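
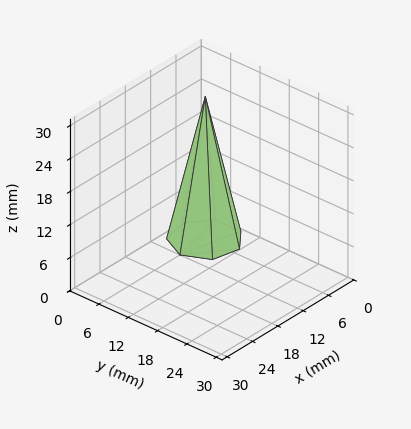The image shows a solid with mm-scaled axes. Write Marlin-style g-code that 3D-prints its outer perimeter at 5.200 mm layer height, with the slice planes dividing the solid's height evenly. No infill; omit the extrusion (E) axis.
Reading the render: the shape is a regular 7-sided pyramid, base circumscribed radius ≈ 6 mm, apex at z ≈ 26 mm (dimensions read to the nearest mm from the axis ticks). For the g-code, the solid's height is divided into equal slices at the stated Δz and each level perimeter traced with G1 moves after a G0 lift.

; perimeter-only toolpath
G21 ; units = mm
G90 ; absolute positioning
G28 ; home
; layer 1
G0 Z5.200
G0 X10.800 Y6.000
G1 X8.993 Y9.753
G1 X4.932 Y10.680
G1 X1.675 Y8.082
G1 X1.675 Y3.918
G1 X4.932 Y1.320
G1 X8.993 Y2.247
G1 X10.800 Y6.000
; layer 2
G0 Z10.400
G0 X9.600 Y6.000
G1 X8.245 Y8.815
G1 X5.199 Y9.510
G1 X2.756 Y7.562
G1 X2.756 Y4.438
G1 X5.199 Y2.490
G1 X8.245 Y3.185
G1 X9.600 Y6.000
; layer 3
G0 Z15.600
G0 X8.400 Y6.000
G1 X7.496 Y7.876
G1 X5.466 Y8.340
G1 X3.838 Y7.041
G1 X3.838 Y4.959
G1 X5.466 Y3.660
G1 X7.496 Y4.124
G1 X8.400 Y6.000
; layer 4
G0 Z20.800
G0 X7.200 Y6.000
G1 X6.748 Y6.938
G1 X5.733 Y7.170
G1 X4.919 Y6.521
G1 X4.919 Y5.479
G1 X5.733 Y4.830
G1 X6.748 Y5.062
G1 X7.200 Y6.000
M2 ; end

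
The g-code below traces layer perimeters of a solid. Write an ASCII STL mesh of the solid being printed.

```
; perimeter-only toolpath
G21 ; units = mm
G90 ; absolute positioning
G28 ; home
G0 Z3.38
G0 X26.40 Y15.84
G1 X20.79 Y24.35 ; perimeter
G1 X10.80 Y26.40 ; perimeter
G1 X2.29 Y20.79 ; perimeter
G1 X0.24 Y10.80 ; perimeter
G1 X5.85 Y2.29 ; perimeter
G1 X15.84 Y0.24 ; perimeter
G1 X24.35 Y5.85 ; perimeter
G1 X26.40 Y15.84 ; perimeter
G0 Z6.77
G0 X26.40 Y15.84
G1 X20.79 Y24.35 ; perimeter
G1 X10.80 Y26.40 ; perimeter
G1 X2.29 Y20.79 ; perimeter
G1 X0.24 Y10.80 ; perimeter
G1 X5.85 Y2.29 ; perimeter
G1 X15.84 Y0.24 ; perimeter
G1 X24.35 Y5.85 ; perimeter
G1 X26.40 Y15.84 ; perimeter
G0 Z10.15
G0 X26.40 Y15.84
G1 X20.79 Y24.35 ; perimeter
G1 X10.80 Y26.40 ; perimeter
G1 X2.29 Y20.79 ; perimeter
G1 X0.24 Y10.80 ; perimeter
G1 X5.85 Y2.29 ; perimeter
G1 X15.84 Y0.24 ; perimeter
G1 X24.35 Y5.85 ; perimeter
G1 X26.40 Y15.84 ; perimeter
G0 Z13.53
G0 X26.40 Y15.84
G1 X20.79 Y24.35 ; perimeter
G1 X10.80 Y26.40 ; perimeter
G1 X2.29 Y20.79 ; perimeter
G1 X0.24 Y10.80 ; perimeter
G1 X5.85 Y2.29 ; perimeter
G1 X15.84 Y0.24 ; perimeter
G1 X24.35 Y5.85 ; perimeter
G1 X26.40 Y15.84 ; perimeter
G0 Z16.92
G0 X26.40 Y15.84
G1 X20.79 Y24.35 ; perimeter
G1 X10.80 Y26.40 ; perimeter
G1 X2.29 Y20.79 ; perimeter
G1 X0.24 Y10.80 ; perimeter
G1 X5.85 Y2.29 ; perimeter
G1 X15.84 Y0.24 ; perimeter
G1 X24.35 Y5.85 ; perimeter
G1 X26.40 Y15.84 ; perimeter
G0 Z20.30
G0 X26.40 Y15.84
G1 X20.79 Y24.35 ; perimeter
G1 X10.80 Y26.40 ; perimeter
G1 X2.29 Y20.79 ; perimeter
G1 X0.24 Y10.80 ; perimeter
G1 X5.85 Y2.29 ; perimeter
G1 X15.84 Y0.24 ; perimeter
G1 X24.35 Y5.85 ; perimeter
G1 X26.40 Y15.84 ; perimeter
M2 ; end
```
solid part
  facet normal 0.0000 0.0000 -1.0000
    outer loop
      vertex 10.80 26.40 0.00
      vertex 20.79 24.35 0.00
      vertex 26.40 15.84 0.00
    endloop
  endfacet
  facet normal 0.0000 0.0000 -1.0000
    outer loop
      vertex 2.29 20.79 0.00
      vertex 10.80 26.40 0.00
      vertex 26.40 15.84 0.00
    endloop
  endfacet
  facet normal 0.0000 0.0000 -1.0000
    outer loop
      vertex 0.24 10.80 0.00
      vertex 2.29 20.79 0.00
      vertex 26.40 15.84 0.00
    endloop
  endfacet
  facet normal 0.0000 0.0000 -1.0000
    outer loop
      vertex 5.85 2.29 0.00
      vertex 0.24 10.80 0.00
      vertex 26.40 15.84 0.00
    endloop
  endfacet
  facet normal 0.0000 0.0000 -1.0000
    outer loop
      vertex 15.84 0.24 0.00
      vertex 5.85 2.29 0.00
      vertex 26.40 15.84 0.00
    endloop
  endfacet
  facet normal 0.0000 0.0000 -1.0000
    outer loop
      vertex 24.35 5.85 0.00
      vertex 15.84 0.24 0.00
      vertex 26.40 15.84 0.00
    endloop
  endfacet
  facet normal 0.0000 0.0000 1.0000
    outer loop
      vertex 26.40 15.84 20.30
      vertex 20.79 24.35 20.30
      vertex 10.80 26.40 20.30
    endloop
  endfacet
  facet normal 0.0000 0.0000 1.0000
    outer loop
      vertex 26.40 15.84 20.30
      vertex 10.80 26.40 20.30
      vertex 2.29 20.79 20.30
    endloop
  endfacet
  facet normal 0.0000 0.0000 1.0000
    outer loop
      vertex 26.40 15.84 20.30
      vertex 2.29 20.79 20.30
      vertex 0.24 10.80 20.30
    endloop
  endfacet
  facet normal 0.0000 0.0000 1.0000
    outer loop
      vertex 26.40 15.84 20.30
      vertex 0.24 10.80 20.30
      vertex 5.85 2.29 20.30
    endloop
  endfacet
  facet normal 0.0000 0.0000 1.0000
    outer loop
      vertex 26.40 15.84 20.30
      vertex 5.85 2.29 20.30
      vertex 15.84 0.24 20.30
    endloop
  endfacet
  facet normal 0.0000 0.0000 1.0000
    outer loop
      vertex 26.40 15.84 20.30
      vertex 15.84 0.24 20.30
      vertex 24.35 5.85 20.30
    endloop
  endfacet
  facet normal 0.8349 0.5504 0.0000
    outer loop
      vertex 26.40 15.84 0.00
      vertex 20.79 24.35 0.00
      vertex 20.79 24.35 20.30
    endloop
  endfacet
  facet normal 0.8349 0.5504 0.0000
    outer loop
      vertex 26.40 15.84 0.00
      vertex 20.79 24.35 20.30
      vertex 26.40 15.84 20.30
    endloop
  endfacet
  facet normal 0.2010 0.9796 0.0000
    outer loop
      vertex 20.79 24.35 0.00
      vertex 10.80 26.40 0.00
      vertex 10.80 26.40 20.30
    endloop
  endfacet
  facet normal 0.2010 0.9796 0.0000
    outer loop
      vertex 20.79 24.35 0.00
      vertex 10.80 26.40 20.30
      vertex 20.79 24.35 20.30
    endloop
  endfacet
  facet normal -0.5504 0.8349 0.0000
    outer loop
      vertex 10.80 26.40 0.00
      vertex 2.29 20.79 0.00
      vertex 2.29 20.79 20.30
    endloop
  endfacet
  facet normal -0.5504 0.8349 0.0000
    outer loop
      vertex 10.80 26.40 0.00
      vertex 2.29 20.79 20.30
      vertex 10.80 26.40 20.30
    endloop
  endfacet
  facet normal -0.9796 0.2010 0.0000
    outer loop
      vertex 2.29 20.79 0.00
      vertex 0.24 10.80 0.00
      vertex 0.24 10.80 20.30
    endloop
  endfacet
  facet normal -0.9796 0.2010 0.0000
    outer loop
      vertex 2.29 20.79 0.00
      vertex 0.24 10.80 20.30
      vertex 2.29 20.79 20.30
    endloop
  endfacet
  facet normal -0.8349 -0.5504 0.0000
    outer loop
      vertex 0.24 10.80 0.00
      vertex 5.85 2.29 0.00
      vertex 5.85 2.29 20.30
    endloop
  endfacet
  facet normal -0.8349 -0.5504 0.0000
    outer loop
      vertex 0.24 10.80 0.00
      vertex 5.85 2.29 20.30
      vertex 0.24 10.80 20.30
    endloop
  endfacet
  facet normal -0.2010 -0.9796 0.0000
    outer loop
      vertex 5.85 2.29 0.00
      vertex 15.84 0.24 0.00
      vertex 15.84 0.24 20.30
    endloop
  endfacet
  facet normal -0.2010 -0.9796 0.0000
    outer loop
      vertex 5.85 2.29 0.00
      vertex 15.84 0.24 20.30
      vertex 5.85 2.29 20.30
    endloop
  endfacet
  facet normal 0.5504 -0.8349 0.0000
    outer loop
      vertex 15.84 0.24 0.00
      vertex 24.35 5.85 0.00
      vertex 24.35 5.85 20.30
    endloop
  endfacet
  facet normal 0.5504 -0.8349 0.0000
    outer loop
      vertex 15.84 0.24 0.00
      vertex 24.35 5.85 20.30
      vertex 15.84 0.24 20.30
    endloop
  endfacet
  facet normal 0.9796 -0.2010 0.0000
    outer loop
      vertex 24.35 5.85 0.00
      vertex 26.40 15.84 0.00
      vertex 26.40 15.84 20.30
    endloop
  endfacet
  facet normal 0.9796 -0.2010 0.0000
    outer loop
      vertex 24.35 5.85 0.00
      vertex 26.40 15.84 20.30
      vertex 24.35 5.85 20.30
    endloop
  endfacet
endsolid part

The G0 Z moves step by Δz≈3.38 mm. Every layer's G1 loop is the same polygon, so the solid is a straight extrusion of it from z=0 to z≈20.3. Closing with flat bottom and top caps and triangulating gives 28 facets — a regular 8-sided prism (a cylinder approximated with 8 flat sides), circumscribed radius ≈ 13.3 mm, height ≈ 20.3 mm.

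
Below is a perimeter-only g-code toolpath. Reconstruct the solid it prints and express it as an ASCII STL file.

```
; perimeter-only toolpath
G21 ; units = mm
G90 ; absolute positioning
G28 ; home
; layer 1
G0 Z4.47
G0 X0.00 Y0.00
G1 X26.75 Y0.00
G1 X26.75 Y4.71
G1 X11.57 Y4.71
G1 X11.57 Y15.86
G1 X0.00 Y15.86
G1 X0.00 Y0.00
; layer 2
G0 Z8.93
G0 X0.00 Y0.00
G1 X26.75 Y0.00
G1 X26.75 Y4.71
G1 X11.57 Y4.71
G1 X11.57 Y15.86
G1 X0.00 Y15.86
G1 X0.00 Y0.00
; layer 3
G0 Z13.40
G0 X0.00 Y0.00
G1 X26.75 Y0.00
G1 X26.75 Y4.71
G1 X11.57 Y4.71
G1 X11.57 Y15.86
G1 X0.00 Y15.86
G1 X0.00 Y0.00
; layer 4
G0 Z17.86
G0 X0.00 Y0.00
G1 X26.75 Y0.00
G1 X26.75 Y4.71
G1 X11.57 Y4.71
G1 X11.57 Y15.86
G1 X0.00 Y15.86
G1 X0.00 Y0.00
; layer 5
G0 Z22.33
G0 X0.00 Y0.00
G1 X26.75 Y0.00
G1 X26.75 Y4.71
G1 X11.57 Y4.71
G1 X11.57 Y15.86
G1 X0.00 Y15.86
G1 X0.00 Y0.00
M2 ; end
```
solid part
  facet normal 0.0000 0.0000 -1.0000
    outer loop
      vertex 26.75 4.71 0.00
      vertex 26.75 0.00 0.00
      vertex 0.00 0.00 0.00
    endloop
  endfacet
  facet normal 0.0000 0.0000 -1.0000
    outer loop
      vertex 11.57 4.71 0.00
      vertex 26.75 4.71 0.00
      vertex 0.00 0.00 0.00
    endloop
  endfacet
  facet normal 0.0000 0.0000 -1.0000
    outer loop
      vertex 11.57 15.86 0.00
      vertex 11.57 4.71 0.00
      vertex 0.00 0.00 0.00
    endloop
  endfacet
  facet normal 0.0000 0.0000 -1.0000
    outer loop
      vertex 0.00 15.86 0.00
      vertex 11.57 15.86 0.00
      vertex 0.00 0.00 0.00
    endloop
  endfacet
  facet normal 0.0000 0.0000 1.0000
    outer loop
      vertex 0.00 0.00 22.33
      vertex 26.75 0.00 22.33
      vertex 26.75 4.71 22.33
    endloop
  endfacet
  facet normal 0.0000 0.0000 1.0000
    outer loop
      vertex 0.00 0.00 22.33
      vertex 26.75 4.71 22.33
      vertex 11.57 4.71 22.33
    endloop
  endfacet
  facet normal 0.0000 0.0000 1.0000
    outer loop
      vertex 0.00 0.00 22.33
      vertex 11.57 4.71 22.33
      vertex 11.57 15.86 22.33
    endloop
  endfacet
  facet normal 0.0000 0.0000 1.0000
    outer loop
      vertex 0.00 0.00 22.33
      vertex 11.57 15.86 22.33
      vertex 0.00 15.86 22.33
    endloop
  endfacet
  facet normal 0.0000 -1.0000 0.0000
    outer loop
      vertex 0.00 0.00 0.00
      vertex 26.75 0.00 0.00
      vertex 26.75 0.00 22.33
    endloop
  endfacet
  facet normal 0.0000 -1.0000 0.0000
    outer loop
      vertex 0.00 0.00 0.00
      vertex 26.75 0.00 22.33
      vertex 0.00 0.00 22.33
    endloop
  endfacet
  facet normal 1.0000 0.0000 0.0000
    outer loop
      vertex 26.75 0.00 0.00
      vertex 26.75 4.71 0.00
      vertex 26.75 4.71 22.33
    endloop
  endfacet
  facet normal 1.0000 0.0000 0.0000
    outer loop
      vertex 26.75 0.00 0.00
      vertex 26.75 4.71 22.33
      vertex 26.75 0.00 22.33
    endloop
  endfacet
  facet normal 0.0000 1.0000 0.0000
    outer loop
      vertex 26.75 4.71 0.00
      vertex 11.57 4.71 0.00
      vertex 11.57 4.71 22.33
    endloop
  endfacet
  facet normal 0.0000 1.0000 0.0000
    outer loop
      vertex 26.75 4.71 0.00
      vertex 11.57 4.71 22.33
      vertex 26.75 4.71 22.33
    endloop
  endfacet
  facet normal 1.0000 0.0000 0.0000
    outer loop
      vertex 11.57 4.71 0.00
      vertex 11.57 15.86 0.00
      vertex 11.57 15.86 22.33
    endloop
  endfacet
  facet normal 1.0000 0.0000 0.0000
    outer loop
      vertex 11.57 4.71 0.00
      vertex 11.57 15.86 22.33
      vertex 11.57 4.71 22.33
    endloop
  endfacet
  facet normal 0.0000 1.0000 0.0000
    outer loop
      vertex 11.57 15.86 0.00
      vertex 0.00 15.86 0.00
      vertex 0.00 15.86 22.33
    endloop
  endfacet
  facet normal 0.0000 1.0000 0.0000
    outer loop
      vertex 11.57 15.86 0.00
      vertex 0.00 15.86 22.33
      vertex 11.57 15.86 22.33
    endloop
  endfacet
  facet normal -1.0000 0.0000 0.0000
    outer loop
      vertex 0.00 15.86 0.00
      vertex 0.00 0.00 0.00
      vertex 0.00 0.00 22.33
    endloop
  endfacet
  facet normal -1.0000 0.0000 0.0000
    outer loop
      vertex 0.00 15.86 0.00
      vertex 0.00 0.00 22.33
      vertex 0.00 15.86 22.33
    endloop
  endfacet
endsolid part

The G0 Z moves step by Δz≈4.47 mm. Every layer's G1 loop is the same polygon, so the solid is a straight extrusion of it from z=0 to z≈22.3. Closing with flat bottom and top caps and triangulating gives 20 facets — an L-shaped prism: outer 26.8 × 15.9 mm, arm thicknesses ≈ 4.71 mm (horizontal) and 11.6 mm (vertical), extruded 22.3 mm in z.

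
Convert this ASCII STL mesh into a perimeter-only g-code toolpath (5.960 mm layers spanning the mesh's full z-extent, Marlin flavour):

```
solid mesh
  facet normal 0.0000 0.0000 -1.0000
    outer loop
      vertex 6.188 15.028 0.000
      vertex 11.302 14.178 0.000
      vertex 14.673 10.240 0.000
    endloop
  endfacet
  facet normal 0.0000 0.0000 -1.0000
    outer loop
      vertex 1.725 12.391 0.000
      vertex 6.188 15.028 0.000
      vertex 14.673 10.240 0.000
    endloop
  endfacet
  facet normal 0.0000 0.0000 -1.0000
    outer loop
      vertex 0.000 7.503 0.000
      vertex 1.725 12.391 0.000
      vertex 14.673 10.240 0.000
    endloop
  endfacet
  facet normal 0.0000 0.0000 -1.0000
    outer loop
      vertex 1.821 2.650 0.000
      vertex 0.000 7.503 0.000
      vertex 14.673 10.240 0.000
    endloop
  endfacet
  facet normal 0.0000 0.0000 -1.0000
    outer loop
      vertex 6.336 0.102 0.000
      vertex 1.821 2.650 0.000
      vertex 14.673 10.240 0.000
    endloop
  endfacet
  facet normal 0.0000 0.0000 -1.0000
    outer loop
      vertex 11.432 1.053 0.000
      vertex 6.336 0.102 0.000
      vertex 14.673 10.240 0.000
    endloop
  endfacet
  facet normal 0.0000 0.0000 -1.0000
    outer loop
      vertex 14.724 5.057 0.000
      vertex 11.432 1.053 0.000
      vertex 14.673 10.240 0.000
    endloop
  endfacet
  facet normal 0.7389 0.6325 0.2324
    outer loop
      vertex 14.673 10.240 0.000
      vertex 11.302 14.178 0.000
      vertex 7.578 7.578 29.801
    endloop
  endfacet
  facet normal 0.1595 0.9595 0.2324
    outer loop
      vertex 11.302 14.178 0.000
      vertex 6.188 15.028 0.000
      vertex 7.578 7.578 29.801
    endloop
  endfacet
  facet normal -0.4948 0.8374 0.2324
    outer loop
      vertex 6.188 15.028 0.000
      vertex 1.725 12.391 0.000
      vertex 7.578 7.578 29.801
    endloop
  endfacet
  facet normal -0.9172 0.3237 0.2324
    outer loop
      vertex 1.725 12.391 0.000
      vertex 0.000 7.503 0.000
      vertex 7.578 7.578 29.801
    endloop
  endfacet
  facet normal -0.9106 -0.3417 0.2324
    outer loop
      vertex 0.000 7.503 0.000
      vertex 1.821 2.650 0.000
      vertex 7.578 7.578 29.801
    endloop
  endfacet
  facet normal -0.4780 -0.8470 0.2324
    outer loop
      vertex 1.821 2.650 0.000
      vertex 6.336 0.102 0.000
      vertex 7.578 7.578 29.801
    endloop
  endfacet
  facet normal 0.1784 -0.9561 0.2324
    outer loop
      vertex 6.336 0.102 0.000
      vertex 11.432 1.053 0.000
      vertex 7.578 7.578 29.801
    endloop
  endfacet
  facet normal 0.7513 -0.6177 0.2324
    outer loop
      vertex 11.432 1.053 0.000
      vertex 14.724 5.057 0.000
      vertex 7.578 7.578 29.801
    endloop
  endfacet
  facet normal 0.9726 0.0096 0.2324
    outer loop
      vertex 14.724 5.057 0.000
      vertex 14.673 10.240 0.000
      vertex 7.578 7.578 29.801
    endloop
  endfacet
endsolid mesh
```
; perimeter-only toolpath
G21 ; units = mm
G90 ; absolute positioning
G28 ; home
; layer 1
G0 Z5.960
G0 X13.254 Y9.708
G1 X10.557 Y12.858
G1 X6.466 Y13.538
G1 X2.896 Y11.428
G1 X1.516 Y7.518
G1 X2.972 Y3.636
G1 X6.584 Y1.597
G1 X10.661 Y2.358
G1 X13.295 Y5.561
G1 X13.254 Y9.708
; layer 2
G0 Z11.920
G0 X11.835 Y9.175
G1 X9.812 Y11.538
G1 X6.744 Y12.048
G1 X4.066 Y10.466
G1 X3.031 Y7.533
G1 X4.124 Y4.621
G1 X6.833 Y3.092
G1 X9.890 Y3.663
G1 X11.866 Y6.065
G1 X11.835 Y9.175
; layer 3
G0 Z17.881
G0 X10.416 Y8.643
G1 X9.068 Y10.218
G1 X7.022 Y10.558
G1 X5.237 Y9.503
G1 X4.547 Y7.548
G1 X5.275 Y5.607
G1 X7.081 Y4.588
G1 X9.120 Y4.968
G1 X10.436 Y6.570
G1 X10.416 Y8.643
; layer 4
G0 Z23.841
G0 X8.997 Y8.110
G1 X8.323 Y8.898
G1 X7.300 Y9.068
G1 X6.407 Y8.541
G1 X6.062 Y7.563
G1 X6.427 Y6.592
G1 X7.330 Y6.083
G1 X8.349 Y6.273
G1 X9.007 Y7.074
G1 X8.997 Y8.110
M2 ; end

The solid is a regular 9-sided pyramid, base circumscribed radius ≈ 7.58 mm, apex at z ≈ 29.8 mm. Slicing at Δz = 5.960 mm — 5 equal slices spanning the solid's height, so layer i sits at z = i·h/5 — gives 4 non-empty perimeters. Each is a 9-segment closed polygon; G0 lifts to the layer z and rapids to the start vertex, then G1 traces the edges. The cross-section shrinks linearly with z (the slice at the apex is degenerate and omitted).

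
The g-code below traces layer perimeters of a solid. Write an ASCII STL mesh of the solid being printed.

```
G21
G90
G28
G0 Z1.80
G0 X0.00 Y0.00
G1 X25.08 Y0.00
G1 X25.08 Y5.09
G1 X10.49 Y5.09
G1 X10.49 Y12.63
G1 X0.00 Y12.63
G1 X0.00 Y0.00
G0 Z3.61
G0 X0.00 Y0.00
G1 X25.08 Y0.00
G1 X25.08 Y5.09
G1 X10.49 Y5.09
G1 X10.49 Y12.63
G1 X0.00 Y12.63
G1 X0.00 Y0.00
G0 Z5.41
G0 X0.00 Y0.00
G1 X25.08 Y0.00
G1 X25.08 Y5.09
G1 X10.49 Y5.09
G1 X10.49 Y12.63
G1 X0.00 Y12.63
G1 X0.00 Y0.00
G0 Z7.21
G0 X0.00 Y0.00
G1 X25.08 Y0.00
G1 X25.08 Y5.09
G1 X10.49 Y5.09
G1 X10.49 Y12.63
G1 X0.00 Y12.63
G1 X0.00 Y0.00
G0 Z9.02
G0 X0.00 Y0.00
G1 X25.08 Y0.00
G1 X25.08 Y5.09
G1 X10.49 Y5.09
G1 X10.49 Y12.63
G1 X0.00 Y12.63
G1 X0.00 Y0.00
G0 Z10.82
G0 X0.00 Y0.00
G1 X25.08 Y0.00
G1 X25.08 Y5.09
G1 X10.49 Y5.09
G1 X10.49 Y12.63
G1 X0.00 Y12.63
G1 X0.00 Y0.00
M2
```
solid part
  facet normal 0.0000 0.0000 -1.0000
    outer loop
      vertex 25.08 5.09 0.00
      vertex 25.08 0.00 0.00
      vertex 0.00 0.00 0.00
    endloop
  endfacet
  facet normal 0.0000 0.0000 -1.0000
    outer loop
      vertex 10.49 5.09 0.00
      vertex 25.08 5.09 0.00
      vertex 0.00 0.00 0.00
    endloop
  endfacet
  facet normal 0.0000 0.0000 -1.0000
    outer loop
      vertex 10.49 12.63 0.00
      vertex 10.49 5.09 0.00
      vertex 0.00 0.00 0.00
    endloop
  endfacet
  facet normal 0.0000 0.0000 -1.0000
    outer loop
      vertex 0.00 12.63 0.00
      vertex 10.49 12.63 0.00
      vertex 0.00 0.00 0.00
    endloop
  endfacet
  facet normal 0.0000 0.0000 1.0000
    outer loop
      vertex 0.00 0.00 10.82
      vertex 25.08 0.00 10.82
      vertex 25.08 5.09 10.82
    endloop
  endfacet
  facet normal 0.0000 0.0000 1.0000
    outer loop
      vertex 0.00 0.00 10.82
      vertex 25.08 5.09 10.82
      vertex 10.49 5.09 10.82
    endloop
  endfacet
  facet normal 0.0000 0.0000 1.0000
    outer loop
      vertex 0.00 0.00 10.82
      vertex 10.49 5.09 10.82
      vertex 10.49 12.63 10.82
    endloop
  endfacet
  facet normal 0.0000 0.0000 1.0000
    outer loop
      vertex 0.00 0.00 10.82
      vertex 10.49 12.63 10.82
      vertex 0.00 12.63 10.82
    endloop
  endfacet
  facet normal 0.0000 -1.0000 0.0000
    outer loop
      vertex 0.00 0.00 0.00
      vertex 25.08 0.00 0.00
      vertex 25.08 0.00 10.82
    endloop
  endfacet
  facet normal 0.0000 -1.0000 0.0000
    outer loop
      vertex 0.00 0.00 0.00
      vertex 25.08 0.00 10.82
      vertex 0.00 0.00 10.82
    endloop
  endfacet
  facet normal 1.0000 0.0000 0.0000
    outer loop
      vertex 25.08 0.00 0.00
      vertex 25.08 5.09 0.00
      vertex 25.08 5.09 10.82
    endloop
  endfacet
  facet normal 1.0000 0.0000 0.0000
    outer loop
      vertex 25.08 0.00 0.00
      vertex 25.08 5.09 10.82
      vertex 25.08 0.00 10.82
    endloop
  endfacet
  facet normal 0.0000 1.0000 0.0000
    outer loop
      vertex 25.08 5.09 0.00
      vertex 10.49 5.09 0.00
      vertex 10.49 5.09 10.82
    endloop
  endfacet
  facet normal 0.0000 1.0000 0.0000
    outer loop
      vertex 25.08 5.09 0.00
      vertex 10.49 5.09 10.82
      vertex 25.08 5.09 10.82
    endloop
  endfacet
  facet normal 1.0000 0.0000 0.0000
    outer loop
      vertex 10.49 5.09 0.00
      vertex 10.49 12.63 0.00
      vertex 10.49 12.63 10.82
    endloop
  endfacet
  facet normal 1.0000 0.0000 0.0000
    outer loop
      vertex 10.49 5.09 0.00
      vertex 10.49 12.63 10.82
      vertex 10.49 5.09 10.82
    endloop
  endfacet
  facet normal 0.0000 1.0000 0.0000
    outer loop
      vertex 10.49 12.63 0.00
      vertex 0.00 12.63 0.00
      vertex 0.00 12.63 10.82
    endloop
  endfacet
  facet normal 0.0000 1.0000 0.0000
    outer loop
      vertex 10.49 12.63 0.00
      vertex 0.00 12.63 10.82
      vertex 10.49 12.63 10.82
    endloop
  endfacet
  facet normal -1.0000 0.0000 0.0000
    outer loop
      vertex 0.00 12.63 0.00
      vertex 0.00 0.00 0.00
      vertex 0.00 0.00 10.82
    endloop
  endfacet
  facet normal -1.0000 0.0000 0.0000
    outer loop
      vertex 0.00 12.63 0.00
      vertex 0.00 0.00 10.82
      vertex 0.00 12.63 10.82
    endloop
  endfacet
endsolid part

The G0 Z moves step by Δz≈1.80 mm. Every layer's G1 loop is the same polygon, so the solid is a straight extrusion of it from z=0 to z≈10.8. Closing with flat bottom and top caps and triangulating gives 20 facets — an L-shaped prism: outer 25.1 × 12.6 mm, arm thicknesses ≈ 5.09 mm (horizontal) and 10.5 mm (vertical), extruded 10.8 mm in z.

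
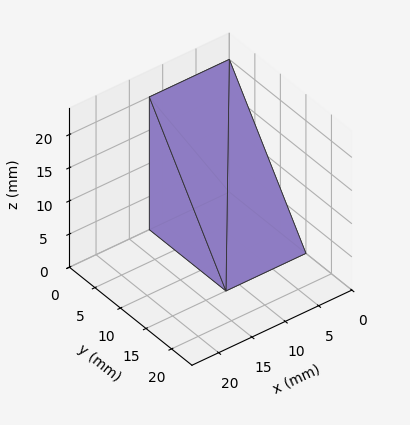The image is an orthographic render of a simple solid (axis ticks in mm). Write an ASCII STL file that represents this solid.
Reading the render: the shape is a wedge (ramp): 12 × 15 mm base, rising to 20 mm along the y=0 edge and sloping linearly to z=0 at y=15 (dimensions read to the nearest mm from the axis ticks). For the STL, each face is triangulated and given an outward normal.

solid part
  facet normal 0.0000 0.0000 -1.0000
    outer loop
      vertex 12.00 15.00 0.00
      vertex 12.00 0.00 0.00
      vertex 0.00 0.00 0.00
    endloop
  endfacet
  facet normal 0.0000 0.0000 -1.0000
    outer loop
      vertex 0.00 15.00 0.00
      vertex 12.00 15.00 0.00
      vertex 0.00 0.00 0.00
    endloop
  endfacet
  facet normal 0.0000 -1.0000 0.0000
    outer loop
      vertex 0.00 0.00 0.00
      vertex 12.00 0.00 0.00
      vertex 12.00 0.00 20.00
    endloop
  endfacet
  facet normal 0.0000 -1.0000 0.0000
    outer loop
      vertex 0.00 0.00 0.00
      vertex 12.00 0.00 20.00
      vertex 0.00 0.00 20.00
    endloop
  endfacet
  facet normal 0.0000 0.8000 0.6000
    outer loop
      vertex 0.00 0.00 20.00
      vertex 12.00 0.00 20.00
      vertex 12.00 15.00 0.00
    endloop
  endfacet
  facet normal 0.0000 0.8000 0.6000
    outer loop
      vertex 0.00 0.00 20.00
      vertex 12.00 15.00 0.00
      vertex 0.00 15.00 0.00
    endloop
  endfacet
  facet normal -1.0000 0.0000 0.0000
    outer loop
      vertex 0.00 0.00 20.00
      vertex 0.00 15.00 0.00
      vertex 0.00 0.00 0.00
    endloop
  endfacet
  facet normal 1.0000 0.0000 0.0000
    outer loop
      vertex 12.00 0.00 0.00
      vertex 12.00 15.00 0.00
      vertex 12.00 0.00 20.00
    endloop
  endfacet
endsolid part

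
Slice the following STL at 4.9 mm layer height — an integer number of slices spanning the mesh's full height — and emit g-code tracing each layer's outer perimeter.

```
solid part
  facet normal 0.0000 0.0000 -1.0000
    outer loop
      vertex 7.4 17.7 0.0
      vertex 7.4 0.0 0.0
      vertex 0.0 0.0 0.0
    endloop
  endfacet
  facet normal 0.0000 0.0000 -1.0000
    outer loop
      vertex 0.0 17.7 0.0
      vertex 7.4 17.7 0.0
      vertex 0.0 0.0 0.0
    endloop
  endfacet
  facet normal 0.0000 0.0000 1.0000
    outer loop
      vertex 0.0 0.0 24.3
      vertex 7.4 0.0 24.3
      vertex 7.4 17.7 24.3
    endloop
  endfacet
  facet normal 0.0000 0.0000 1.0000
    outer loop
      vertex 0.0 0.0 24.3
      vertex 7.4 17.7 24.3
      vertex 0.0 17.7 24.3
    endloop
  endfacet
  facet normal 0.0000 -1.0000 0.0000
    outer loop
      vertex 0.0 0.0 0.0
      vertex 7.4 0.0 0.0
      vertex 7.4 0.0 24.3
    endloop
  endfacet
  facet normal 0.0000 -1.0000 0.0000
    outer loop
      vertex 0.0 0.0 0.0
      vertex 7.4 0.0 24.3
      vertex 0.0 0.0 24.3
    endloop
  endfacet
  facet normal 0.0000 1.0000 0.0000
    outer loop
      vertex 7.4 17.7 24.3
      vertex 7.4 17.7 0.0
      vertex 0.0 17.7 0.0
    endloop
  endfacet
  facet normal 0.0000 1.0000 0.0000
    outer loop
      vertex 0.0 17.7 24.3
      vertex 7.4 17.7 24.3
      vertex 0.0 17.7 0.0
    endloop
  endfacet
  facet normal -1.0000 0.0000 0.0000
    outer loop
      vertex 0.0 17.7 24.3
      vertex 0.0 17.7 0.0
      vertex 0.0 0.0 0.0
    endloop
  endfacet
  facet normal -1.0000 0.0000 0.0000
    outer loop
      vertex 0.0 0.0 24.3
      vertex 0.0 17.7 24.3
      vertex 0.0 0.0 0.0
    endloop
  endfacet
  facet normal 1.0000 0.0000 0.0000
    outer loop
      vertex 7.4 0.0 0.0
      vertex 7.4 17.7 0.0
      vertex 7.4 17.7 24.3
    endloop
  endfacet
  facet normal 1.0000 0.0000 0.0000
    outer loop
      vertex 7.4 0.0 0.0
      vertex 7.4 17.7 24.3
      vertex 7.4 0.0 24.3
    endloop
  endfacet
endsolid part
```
; perimeter-only toolpath
G21 ; units = mm
G90 ; absolute positioning
G28 ; home
; layer 1
G0 Z4.9
G0 X0.0 Y0.0
G1 X7.4 Y0.0
G1 X7.4 Y17.7
G1 X0.0 Y17.7
G1 X0.0 Y0.0
; layer 2
G0 Z9.7
G0 X0.0 Y0.0
G1 X7.4 Y0.0
G1 X7.4 Y17.7
G1 X0.0 Y17.7
G1 X0.0 Y0.0
; layer 3
G0 Z14.6
G0 X0.0 Y0.0
G1 X7.4 Y0.0
G1 X7.4 Y17.7
G1 X0.0 Y17.7
G1 X0.0 Y0.0
; layer 4
G0 Z19.4
G0 X0.0 Y0.0
G1 X7.4 Y0.0
G1 X7.4 Y17.7
G1 X0.0 Y17.7
G1 X0.0 Y0.0
; layer 5
G0 Z24.3
G0 X0.0 Y0.0
G1 X7.4 Y0.0
G1 X7.4 Y17.7
G1 X0.0 Y17.7
G1 X0.0 Y0.0
M2 ; end

The solid is a rectangular box, roughly 7.4 × 17.7 mm footprint and 24.3 mm tall. Slicing at Δz = 4.9 mm — 5 equal slices spanning the solid's height, so layer i sits at z = i·h/5 — gives 5 non-empty perimeters. Each is a 4-segment closed polygon; G0 lifts to the layer z and rapids to the start vertex, then G1 traces the edges.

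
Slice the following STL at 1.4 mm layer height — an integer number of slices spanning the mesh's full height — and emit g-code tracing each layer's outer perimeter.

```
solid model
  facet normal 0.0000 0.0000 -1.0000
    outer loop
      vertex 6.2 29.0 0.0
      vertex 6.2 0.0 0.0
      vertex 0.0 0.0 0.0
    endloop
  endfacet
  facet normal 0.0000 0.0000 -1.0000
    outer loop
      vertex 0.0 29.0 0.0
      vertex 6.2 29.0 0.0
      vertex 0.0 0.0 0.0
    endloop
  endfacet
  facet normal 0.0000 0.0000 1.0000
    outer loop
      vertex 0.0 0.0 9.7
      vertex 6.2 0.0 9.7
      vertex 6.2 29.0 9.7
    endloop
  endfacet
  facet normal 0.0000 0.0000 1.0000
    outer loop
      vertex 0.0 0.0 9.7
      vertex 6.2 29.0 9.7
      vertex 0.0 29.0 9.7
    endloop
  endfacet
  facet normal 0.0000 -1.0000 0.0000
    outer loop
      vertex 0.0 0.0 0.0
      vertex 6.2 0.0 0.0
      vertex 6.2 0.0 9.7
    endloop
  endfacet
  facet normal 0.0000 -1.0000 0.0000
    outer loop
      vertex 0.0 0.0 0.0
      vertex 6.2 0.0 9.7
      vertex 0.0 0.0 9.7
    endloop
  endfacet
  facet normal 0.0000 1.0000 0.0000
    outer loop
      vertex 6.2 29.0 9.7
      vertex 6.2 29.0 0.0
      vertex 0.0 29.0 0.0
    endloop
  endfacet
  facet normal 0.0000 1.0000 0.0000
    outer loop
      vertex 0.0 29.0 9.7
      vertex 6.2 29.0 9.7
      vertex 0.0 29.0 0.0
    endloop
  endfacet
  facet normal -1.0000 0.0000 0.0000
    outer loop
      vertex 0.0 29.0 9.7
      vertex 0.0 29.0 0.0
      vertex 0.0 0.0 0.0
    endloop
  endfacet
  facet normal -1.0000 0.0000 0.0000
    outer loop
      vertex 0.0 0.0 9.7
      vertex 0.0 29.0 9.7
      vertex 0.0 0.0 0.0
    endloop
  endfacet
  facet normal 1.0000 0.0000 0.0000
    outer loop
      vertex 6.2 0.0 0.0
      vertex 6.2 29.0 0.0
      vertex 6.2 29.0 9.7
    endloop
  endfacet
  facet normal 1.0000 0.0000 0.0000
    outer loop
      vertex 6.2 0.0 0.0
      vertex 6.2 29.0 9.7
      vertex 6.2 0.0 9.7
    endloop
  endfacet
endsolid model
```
; perimeter-only toolpath
G21 ; units = mm
G90 ; absolute positioning
G28 ; home
; layer 1
G0 Z1.4
G0 X0.0 Y0.0
G1 X6.2 Y0.0
G1 X6.2 Y29.0
G1 X0.0 Y29.0
G1 X0.0 Y0.0
; layer 2
G0 Z2.8
G0 X0.0 Y0.0
G1 X6.2 Y0.0
G1 X6.2 Y29.0
G1 X0.0 Y29.0
G1 X0.0 Y0.0
; layer 3
G0 Z4.2
G0 X0.0 Y0.0
G1 X6.2 Y0.0
G1 X6.2 Y29.0
G1 X0.0 Y29.0
G1 X0.0 Y0.0
; layer 4
G0 Z5.5
G0 X0.0 Y0.0
G1 X6.2 Y0.0
G1 X6.2 Y29.0
G1 X0.0 Y29.0
G1 X0.0 Y0.0
; layer 5
G0 Z6.9
G0 X0.0 Y0.0
G1 X6.2 Y0.0
G1 X6.2 Y29.0
G1 X0.0 Y29.0
G1 X0.0 Y0.0
; layer 6
G0 Z8.3
G0 X0.0 Y0.0
G1 X6.2 Y0.0
G1 X6.2 Y29.0
G1 X0.0 Y29.0
G1 X0.0 Y0.0
; layer 7
G0 Z9.7
G0 X0.0 Y0.0
G1 X6.2 Y0.0
G1 X6.2 Y29.0
G1 X0.0 Y29.0
G1 X0.0 Y0.0
M2 ; end

The solid is a rectangular box, roughly 6.2 × 29 mm footprint and 9.7 mm tall. Slicing at Δz = 1.4 mm — 7 equal slices spanning the solid's height, so layer i sits at z = i·h/7 — gives 7 non-empty perimeters. Each is a 4-segment closed polygon; G0 lifts to the layer z and rapids to the start vertex, then G1 traces the edges.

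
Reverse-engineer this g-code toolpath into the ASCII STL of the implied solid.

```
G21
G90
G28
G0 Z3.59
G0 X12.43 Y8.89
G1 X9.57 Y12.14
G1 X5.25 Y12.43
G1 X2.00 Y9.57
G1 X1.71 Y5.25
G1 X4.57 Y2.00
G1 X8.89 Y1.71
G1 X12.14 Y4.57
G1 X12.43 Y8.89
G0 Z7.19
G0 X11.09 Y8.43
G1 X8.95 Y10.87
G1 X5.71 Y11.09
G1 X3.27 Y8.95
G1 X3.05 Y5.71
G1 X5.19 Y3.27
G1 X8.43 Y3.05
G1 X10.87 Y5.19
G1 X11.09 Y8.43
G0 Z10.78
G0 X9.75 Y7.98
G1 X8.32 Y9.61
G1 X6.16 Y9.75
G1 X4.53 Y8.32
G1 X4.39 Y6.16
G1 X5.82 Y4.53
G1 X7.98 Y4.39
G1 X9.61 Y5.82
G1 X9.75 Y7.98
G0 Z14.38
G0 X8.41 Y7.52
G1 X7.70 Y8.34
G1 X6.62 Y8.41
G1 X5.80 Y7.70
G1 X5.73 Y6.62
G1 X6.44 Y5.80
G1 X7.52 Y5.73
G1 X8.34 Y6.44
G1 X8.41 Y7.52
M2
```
solid part
  facet normal 0.0000 0.0000 -1.0000
    outer loop
      vertex 4.80 13.77 0.00
      vertex 10.20 13.41 0.00
      vertex 13.77 9.34 0.00
    endloop
  endfacet
  facet normal 0.0000 0.0000 -1.0000
    outer loop
      vertex 0.73 10.20 0.00
      vertex 4.80 13.77 0.00
      vertex 13.77 9.34 0.00
    endloop
  endfacet
  facet normal 0.0000 0.0000 -1.0000
    outer loop
      vertex 0.37 4.80 0.00
      vertex 0.73 10.20 0.00
      vertex 13.77 9.34 0.00
    endloop
  endfacet
  facet normal 0.0000 0.0000 -1.0000
    outer loop
      vertex 3.94 0.73 0.00
      vertex 0.37 4.80 0.00
      vertex 13.77 9.34 0.00
    endloop
  endfacet
  facet normal 0.0000 0.0000 -1.0000
    outer loop
      vertex 9.34 0.37 0.00
      vertex 3.94 0.73 0.00
      vertex 13.77 9.34 0.00
    endloop
  endfacet
  facet normal 0.0000 0.0000 -1.0000
    outer loop
      vertex 13.41 3.94 0.00
      vertex 9.34 0.37 0.00
      vertex 13.77 9.34 0.00
    endloop
  endfacet
  facet normal 0.7065 0.6197 0.3417
    outer loop
      vertex 13.77 9.34 0.00
      vertex 10.20 13.41 0.00
      vertex 7.07 7.07 17.97
    endloop
  endfacet
  facet normal 0.0625 0.9377 0.3417
    outer loop
      vertex 10.20 13.41 0.00
      vertex 4.80 13.77 0.00
      vertex 7.07 7.07 17.97
    endloop
  endfacet
  facet normal -0.6197 0.7065 0.3417
    outer loop
      vertex 4.80 13.77 0.00
      vertex 0.73 10.20 0.00
      vertex 7.07 7.07 17.97
    endloop
  endfacet
  facet normal -0.9377 0.0625 0.3417
    outer loop
      vertex 0.73 10.20 0.00
      vertex 0.37 4.80 0.00
      vertex 7.07 7.07 17.97
    endloop
  endfacet
  facet normal -0.7065 -0.6197 0.3417
    outer loop
      vertex 0.37 4.80 0.00
      vertex 3.94 0.73 0.00
      vertex 7.07 7.07 17.97
    endloop
  endfacet
  facet normal -0.0625 -0.9377 0.3417
    outer loop
      vertex 3.94 0.73 0.00
      vertex 9.34 0.37 0.00
      vertex 7.07 7.07 17.97
    endloop
  endfacet
  facet normal 0.6197 -0.7065 0.3417
    outer loop
      vertex 9.34 0.37 0.00
      vertex 13.41 3.94 0.00
      vertex 7.07 7.07 17.97
    endloop
  endfacet
  facet normal 0.9377 -0.0625 0.3417
    outer loop
      vertex 13.41 3.94 0.00
      vertex 13.77 9.34 0.00
      vertex 7.07 7.07 17.97
    endloop
  endfacet
endsolid part

The G0 Z moves step by Δz≈3.59 mm. The G1 loops shrink linearly with z, so the solid tapers from its base footprint up to z≈18. Closing with a flat bottom cap and the tapered top and triangulating gives 14 facets — a regular 8-sided pyramid, base circumscribed radius ≈ 7.07 mm, apex at z ≈ 18 mm.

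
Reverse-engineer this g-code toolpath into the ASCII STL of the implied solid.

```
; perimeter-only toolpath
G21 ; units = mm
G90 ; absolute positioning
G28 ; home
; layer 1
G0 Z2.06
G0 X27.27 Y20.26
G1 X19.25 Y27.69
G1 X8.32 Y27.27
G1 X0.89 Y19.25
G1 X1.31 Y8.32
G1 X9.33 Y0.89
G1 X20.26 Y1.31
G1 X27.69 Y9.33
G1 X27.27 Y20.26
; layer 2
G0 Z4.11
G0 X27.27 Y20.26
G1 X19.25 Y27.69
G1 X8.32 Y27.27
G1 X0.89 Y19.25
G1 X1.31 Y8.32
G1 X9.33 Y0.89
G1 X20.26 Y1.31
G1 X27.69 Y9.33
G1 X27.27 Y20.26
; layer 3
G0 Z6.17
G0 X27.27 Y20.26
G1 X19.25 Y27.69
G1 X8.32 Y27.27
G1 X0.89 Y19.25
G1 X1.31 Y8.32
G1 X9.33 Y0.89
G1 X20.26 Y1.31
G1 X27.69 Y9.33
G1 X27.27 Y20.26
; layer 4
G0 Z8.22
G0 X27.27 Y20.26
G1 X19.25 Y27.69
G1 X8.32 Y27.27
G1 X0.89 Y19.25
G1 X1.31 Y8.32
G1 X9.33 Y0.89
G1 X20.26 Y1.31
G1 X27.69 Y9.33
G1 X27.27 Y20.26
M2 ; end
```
solid part
  facet normal 0.0000 0.0000 -1.0000
    outer loop
      vertex 8.32 27.27 0.00
      vertex 19.25 27.69 0.00
      vertex 27.27 20.26 0.00
    endloop
  endfacet
  facet normal 0.0000 0.0000 -1.0000
    outer loop
      vertex 0.89 19.25 0.00
      vertex 8.32 27.27 0.00
      vertex 27.27 20.26 0.00
    endloop
  endfacet
  facet normal 0.0000 0.0000 -1.0000
    outer loop
      vertex 1.31 8.32 0.00
      vertex 0.89 19.25 0.00
      vertex 27.27 20.26 0.00
    endloop
  endfacet
  facet normal 0.0000 0.0000 -1.0000
    outer loop
      vertex 9.33 0.89 0.00
      vertex 1.31 8.32 0.00
      vertex 27.27 20.26 0.00
    endloop
  endfacet
  facet normal 0.0000 0.0000 -1.0000
    outer loop
      vertex 20.26 1.31 0.00
      vertex 9.33 0.89 0.00
      vertex 27.27 20.26 0.00
    endloop
  endfacet
  facet normal 0.0000 0.0000 -1.0000
    outer loop
      vertex 27.69 9.33 0.00
      vertex 20.26 1.31 0.00
      vertex 27.27 20.26 0.00
    endloop
  endfacet
  facet normal 0.0000 0.0000 1.0000
    outer loop
      vertex 27.27 20.26 8.22
      vertex 19.25 27.69 8.22
      vertex 8.32 27.27 8.22
    endloop
  endfacet
  facet normal 0.0000 0.0000 1.0000
    outer loop
      vertex 27.27 20.26 8.22
      vertex 8.32 27.27 8.22
      vertex 0.89 19.25 8.22
    endloop
  endfacet
  facet normal 0.0000 0.0000 1.0000
    outer loop
      vertex 27.27 20.26 8.22
      vertex 0.89 19.25 8.22
      vertex 1.31 8.32 8.22
    endloop
  endfacet
  facet normal 0.0000 0.0000 1.0000
    outer loop
      vertex 27.27 20.26 8.22
      vertex 1.31 8.32 8.22
      vertex 9.33 0.89 8.22
    endloop
  endfacet
  facet normal 0.0000 0.0000 1.0000
    outer loop
      vertex 27.27 20.26 8.22
      vertex 9.33 0.89 8.22
      vertex 20.26 1.31 8.22
    endloop
  endfacet
  facet normal 0.0000 0.0000 1.0000
    outer loop
      vertex 27.27 20.26 8.22
      vertex 20.26 1.31 8.22
      vertex 27.69 9.33 8.22
    endloop
  endfacet
  facet normal 0.6796 0.7336 0.0000
    outer loop
      vertex 27.27 20.26 0.00
      vertex 19.25 27.69 0.00
      vertex 19.25 27.69 8.22
    endloop
  endfacet
  facet normal 0.6796 0.7336 0.0000
    outer loop
      vertex 27.27 20.26 0.00
      vertex 19.25 27.69 8.22
      vertex 27.27 20.26 8.22
    endloop
  endfacet
  facet normal -0.0384 0.9993 0.0000
    outer loop
      vertex 19.25 27.69 0.00
      vertex 8.32 27.27 0.00
      vertex 8.32 27.27 8.22
    endloop
  endfacet
  facet normal -0.0384 0.9993 0.0000
    outer loop
      vertex 19.25 27.69 0.00
      vertex 8.32 27.27 8.22
      vertex 19.25 27.69 8.22
    endloop
  endfacet
  facet normal -0.7336 0.6796 0.0000
    outer loop
      vertex 8.32 27.27 0.00
      vertex 0.89 19.25 0.00
      vertex 0.89 19.25 8.22
    endloop
  endfacet
  facet normal -0.7336 0.6796 0.0000
    outer loop
      vertex 8.32 27.27 0.00
      vertex 0.89 19.25 8.22
      vertex 8.32 27.27 8.22
    endloop
  endfacet
  facet normal -0.9993 -0.0384 0.0000
    outer loop
      vertex 0.89 19.25 0.00
      vertex 1.31 8.32 0.00
      vertex 1.31 8.32 8.22
    endloop
  endfacet
  facet normal -0.9993 -0.0384 0.0000
    outer loop
      vertex 0.89 19.25 0.00
      vertex 1.31 8.32 8.22
      vertex 0.89 19.25 8.22
    endloop
  endfacet
  facet normal -0.6796 -0.7336 0.0000
    outer loop
      vertex 1.31 8.32 0.00
      vertex 9.33 0.89 0.00
      vertex 9.33 0.89 8.22
    endloop
  endfacet
  facet normal -0.6796 -0.7336 0.0000
    outer loop
      vertex 1.31 8.32 0.00
      vertex 9.33 0.89 8.22
      vertex 1.31 8.32 8.22
    endloop
  endfacet
  facet normal 0.0384 -0.9993 0.0000
    outer loop
      vertex 9.33 0.89 0.00
      vertex 20.26 1.31 0.00
      vertex 20.26 1.31 8.22
    endloop
  endfacet
  facet normal 0.0384 -0.9993 0.0000
    outer loop
      vertex 9.33 0.89 0.00
      vertex 20.26 1.31 8.22
      vertex 9.33 0.89 8.22
    endloop
  endfacet
  facet normal 0.7336 -0.6796 0.0000
    outer loop
      vertex 20.26 1.31 0.00
      vertex 27.69 9.33 0.00
      vertex 27.69 9.33 8.22
    endloop
  endfacet
  facet normal 0.7336 -0.6796 0.0000
    outer loop
      vertex 20.26 1.31 0.00
      vertex 27.69 9.33 8.22
      vertex 20.26 1.31 8.22
    endloop
  endfacet
  facet normal 0.9993 0.0384 0.0000
    outer loop
      vertex 27.69 9.33 0.00
      vertex 27.27 20.26 0.00
      vertex 27.27 20.26 8.22
    endloop
  endfacet
  facet normal 0.9993 0.0384 0.0000
    outer loop
      vertex 27.69 9.33 0.00
      vertex 27.27 20.26 8.22
      vertex 27.69 9.33 8.22
    endloop
  endfacet
endsolid part

The G0 Z moves step by Δz≈2.06 mm. Every layer's G1 loop is the same polygon, so the solid is a straight extrusion of it from z=0 to z≈8.22. Closing with flat bottom and top caps and triangulating gives 28 facets — a regular 8-sided prism (a cylinder approximated with 8 flat sides), circumscribed radius ≈ 14.3 mm, height ≈ 8.22 mm.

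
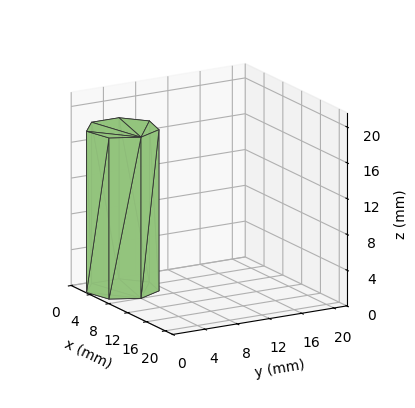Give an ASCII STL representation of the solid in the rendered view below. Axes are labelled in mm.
Reading the render: the shape is a regular 7-sided prism (a cylinder approximated with 7 flat sides), circumscribed radius ≈ 4 mm, height ≈ 18 mm (dimensions read to the nearest mm from the axis ticks). For the STL, each face is triangulated and given an outward normal.

solid part
  facet normal 0.0000 0.0000 -1.0000
    outer loop
      vertex 3.1 7.9 0.0
      vertex 6.5 7.1 0.0
      vertex 8.0 4.0 0.0
    endloop
  endfacet
  facet normal 0.0000 0.0000 -1.0000
    outer loop
      vertex 0.4 5.7 0.0
      vertex 3.1 7.9 0.0
      vertex 8.0 4.0 0.0
    endloop
  endfacet
  facet normal 0.0000 0.0000 -1.0000
    outer loop
      vertex 0.4 2.3 0.0
      vertex 0.4 5.7 0.0
      vertex 8.0 4.0 0.0
    endloop
  endfacet
  facet normal 0.0000 0.0000 -1.0000
    outer loop
      vertex 3.1 0.1 0.0
      vertex 0.4 2.3 0.0
      vertex 8.0 4.0 0.0
    endloop
  endfacet
  facet normal 0.0000 0.0000 -1.0000
    outer loop
      vertex 6.5 0.9 0.0
      vertex 3.1 0.1 0.0
      vertex 8.0 4.0 0.0
    endloop
  endfacet
  facet normal 0.0000 0.0000 1.0000
    outer loop
      vertex 8.0 4.0 18.0
      vertex 6.5 7.1 18.0
      vertex 3.1 7.9 18.0
    endloop
  endfacet
  facet normal 0.0000 0.0000 1.0000
    outer loop
      vertex 8.0 4.0 18.0
      vertex 3.1 7.9 18.0
      vertex 0.4 5.7 18.0
    endloop
  endfacet
  facet normal 0.0000 0.0000 1.0000
    outer loop
      vertex 8.0 4.0 18.0
      vertex 0.4 5.7 18.0
      vertex 0.4 2.3 18.0
    endloop
  endfacet
  facet normal 0.0000 0.0000 1.0000
    outer loop
      vertex 8.0 4.0 18.0
      vertex 0.4 2.3 18.0
      vertex 3.1 0.1 18.0
    endloop
  endfacet
  facet normal 0.0000 0.0000 1.0000
    outer loop
      vertex 8.0 4.0 18.0
      vertex 3.1 0.1 18.0
      vertex 6.5 0.9 18.0
    endloop
  endfacet
  facet normal 0.9002 0.4356 0.0000
    outer loop
      vertex 8.0 4.0 0.0
      vertex 6.5 7.1 0.0
      vertex 6.5 7.1 18.0
    endloop
  endfacet
  facet normal 0.9002 0.4356 0.0000
    outer loop
      vertex 8.0 4.0 0.0
      vertex 6.5 7.1 18.0
      vertex 8.0 4.0 18.0
    endloop
  endfacet
  facet normal 0.2290 0.9734 0.0000
    outer loop
      vertex 6.5 7.1 0.0
      vertex 3.1 7.9 0.0
      vertex 3.1 7.9 18.0
    endloop
  endfacet
  facet normal 0.2290 0.9734 0.0000
    outer loop
      vertex 6.5 7.1 0.0
      vertex 3.1 7.9 18.0
      vertex 6.5 7.1 18.0
    endloop
  endfacet
  facet normal -0.6317 0.7752 0.0000
    outer loop
      vertex 3.1 7.9 0.0
      vertex 0.4 5.7 0.0
      vertex 0.4 5.7 18.0
    endloop
  endfacet
  facet normal -0.6317 0.7752 0.0000
    outer loop
      vertex 3.1 7.9 0.0
      vertex 0.4 5.7 18.0
      vertex 3.1 7.9 18.0
    endloop
  endfacet
  facet normal -1.0000 0.0000 0.0000
    outer loop
      vertex 0.4 5.7 0.0
      vertex 0.4 2.3 0.0
      vertex 0.4 2.3 18.0
    endloop
  endfacet
  facet normal -1.0000 0.0000 0.0000
    outer loop
      vertex 0.4 5.7 0.0
      vertex 0.4 2.3 18.0
      vertex 0.4 5.7 18.0
    endloop
  endfacet
  facet normal -0.6317 -0.7752 0.0000
    outer loop
      vertex 0.4 2.3 0.0
      vertex 3.1 0.1 0.0
      vertex 3.1 0.1 18.0
    endloop
  endfacet
  facet normal -0.6317 -0.7752 0.0000
    outer loop
      vertex 0.4 2.3 0.0
      vertex 3.1 0.1 18.0
      vertex 0.4 2.3 18.0
    endloop
  endfacet
  facet normal 0.2290 -0.9734 0.0000
    outer loop
      vertex 3.1 0.1 0.0
      vertex 6.5 0.9 0.0
      vertex 6.5 0.9 18.0
    endloop
  endfacet
  facet normal 0.2290 -0.9734 0.0000
    outer loop
      vertex 3.1 0.1 0.0
      vertex 6.5 0.9 18.0
      vertex 3.1 0.1 18.0
    endloop
  endfacet
  facet normal 0.9002 -0.4356 0.0000
    outer loop
      vertex 6.5 0.9 0.0
      vertex 8.0 4.0 0.0
      vertex 8.0 4.0 18.0
    endloop
  endfacet
  facet normal 0.9002 -0.4356 0.0000
    outer loop
      vertex 6.5 0.9 0.0
      vertex 8.0 4.0 18.0
      vertex 6.5 0.9 18.0
    endloop
  endfacet
endsolid part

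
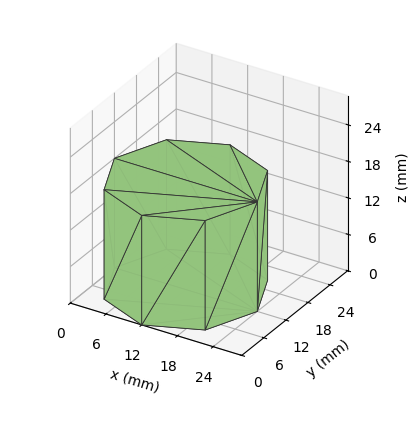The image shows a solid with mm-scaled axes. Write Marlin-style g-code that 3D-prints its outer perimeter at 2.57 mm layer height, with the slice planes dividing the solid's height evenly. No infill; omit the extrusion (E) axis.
Reading the render: the shape is a regular 8-sided prism (a cylinder approximated with 8 flat sides), circumscribed radius ≈ 12 mm, height ≈ 18 mm (dimensions read to the nearest mm from the axis ticks). For the g-code, the solid's height is divided into equal slices at the stated Δz and each level perimeter traced with G1 moves after a G0 lift.

; perimeter-only toolpath
G21 ; units = mm
G90 ; absolute positioning
G28 ; home
; layer 1
G0 Z2.57
G0 X24.00 Y12.00
G1 X20.49 Y20.49
G1 X12.00 Y24.00
G1 X3.51 Y20.49
G1 X0.00 Y12.00
G1 X3.51 Y3.51
G1 X12.00 Y0.00
G1 X20.49 Y3.51
G1 X24.00 Y12.00
; layer 2
G0 Z5.14
G0 X24.00 Y12.00
G1 X20.49 Y20.49
G1 X12.00 Y24.00
G1 X3.51 Y20.49
G1 X0.00 Y12.00
G1 X3.51 Y3.51
G1 X12.00 Y0.00
G1 X20.49 Y3.51
G1 X24.00 Y12.00
; layer 3
G0 Z7.71
G0 X24.00 Y12.00
G1 X20.49 Y20.49
G1 X12.00 Y24.00
G1 X3.51 Y20.49
G1 X0.00 Y12.00
G1 X3.51 Y3.51
G1 X12.00 Y0.00
G1 X20.49 Y3.51
G1 X24.00 Y12.00
; layer 4
G0 Z10.29
G0 X24.00 Y12.00
G1 X20.49 Y20.49
G1 X12.00 Y24.00
G1 X3.51 Y20.49
G1 X0.00 Y12.00
G1 X3.51 Y3.51
G1 X12.00 Y0.00
G1 X20.49 Y3.51
G1 X24.00 Y12.00
; layer 5
G0 Z12.86
G0 X24.00 Y12.00
G1 X20.49 Y20.49
G1 X12.00 Y24.00
G1 X3.51 Y20.49
G1 X0.00 Y12.00
G1 X3.51 Y3.51
G1 X12.00 Y0.00
G1 X20.49 Y3.51
G1 X24.00 Y12.00
; layer 6
G0 Z15.43
G0 X24.00 Y12.00
G1 X20.49 Y20.49
G1 X12.00 Y24.00
G1 X3.51 Y20.49
G1 X0.00 Y12.00
G1 X3.51 Y3.51
G1 X12.00 Y0.00
G1 X20.49 Y3.51
G1 X24.00 Y12.00
; layer 7
G0 Z18.00
G0 X24.00 Y12.00
G1 X20.49 Y20.49
G1 X12.00 Y24.00
G1 X3.51 Y20.49
G1 X0.00 Y12.00
G1 X3.51 Y3.51
G1 X12.00 Y0.00
G1 X20.49 Y3.51
G1 X24.00 Y12.00
M2 ; end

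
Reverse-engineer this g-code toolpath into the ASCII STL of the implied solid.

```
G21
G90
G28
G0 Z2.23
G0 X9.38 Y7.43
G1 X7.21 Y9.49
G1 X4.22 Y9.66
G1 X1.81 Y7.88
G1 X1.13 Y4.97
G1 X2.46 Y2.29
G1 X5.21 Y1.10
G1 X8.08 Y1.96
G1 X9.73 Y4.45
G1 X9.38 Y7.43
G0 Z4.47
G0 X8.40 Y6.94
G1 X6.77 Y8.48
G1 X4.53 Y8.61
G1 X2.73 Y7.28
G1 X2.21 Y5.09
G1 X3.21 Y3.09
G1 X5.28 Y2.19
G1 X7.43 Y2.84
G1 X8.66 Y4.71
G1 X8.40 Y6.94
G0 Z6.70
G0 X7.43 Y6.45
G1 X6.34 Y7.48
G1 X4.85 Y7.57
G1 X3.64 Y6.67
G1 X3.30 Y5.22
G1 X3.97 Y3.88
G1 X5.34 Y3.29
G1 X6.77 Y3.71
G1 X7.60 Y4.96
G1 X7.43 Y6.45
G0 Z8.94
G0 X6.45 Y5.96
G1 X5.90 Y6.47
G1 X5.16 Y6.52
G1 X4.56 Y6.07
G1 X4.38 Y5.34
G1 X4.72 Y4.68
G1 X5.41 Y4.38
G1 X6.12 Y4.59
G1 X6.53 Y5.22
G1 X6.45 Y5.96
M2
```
solid part
  facet normal 0.0000 0.0000 -1.0000
    outer loop
      vertex 3.91 10.71 0.00
      vertex 7.64 10.49 0.00
      vertex 10.36 7.92 0.00
    endloop
  endfacet
  facet normal 0.0000 0.0000 -1.0000
    outer loop
      vertex 0.90 8.48 0.00
      vertex 3.91 10.71 0.00
      vertex 10.36 7.92 0.00
    endloop
  endfacet
  facet normal 0.0000 0.0000 -1.0000
    outer loop
      vertex 0.04 4.84 0.00
      vertex 0.90 8.48 0.00
      vertex 10.36 7.92 0.00
    endloop
  endfacet
  facet normal 0.0000 0.0000 -1.0000
    outer loop
      vertex 1.71 1.50 0.00
      vertex 0.04 4.84 0.00
      vertex 10.36 7.92 0.00
    endloop
  endfacet
  facet normal 0.0000 0.0000 -1.0000
    outer loop
      vertex 5.15 0.01 0.00
      vertex 1.71 1.50 0.00
      vertex 10.36 7.92 0.00
    endloop
  endfacet
  facet normal 0.0000 0.0000 -1.0000
    outer loop
      vertex 8.73 1.08 0.00
      vertex 5.15 0.01 0.00
      vertex 10.36 7.92 0.00
    endloop
  endfacet
  facet normal 0.0000 0.0000 -1.0000
    outer loop
      vertex 10.79 4.20 0.00
      vertex 8.73 1.08 0.00
      vertex 10.36 7.92 0.00
    endloop
  endfacet
  facet normal 0.6239 0.6603 0.4180
    outer loop
      vertex 10.36 7.92 0.00
      vertex 7.64 10.49 0.00
      vertex 5.47 5.47 11.17
    endloop
  endfacet
  facet normal 0.0535 0.9069 0.4180
    outer loop
      vertex 7.64 10.49 0.00
      vertex 3.91 10.71 0.00
      vertex 5.47 5.47 11.17
    endloop
  endfacet
  facet normal -0.5408 0.7300 0.4180
    outer loop
      vertex 3.91 10.71 0.00
      vertex 0.90 8.48 0.00
      vertex 5.47 5.47 11.17
    endloop
  endfacet
  facet normal -0.8841 0.2089 0.4180
    outer loop
      vertex 0.90 8.48 0.00
      vertex 0.04 4.84 0.00
      vertex 5.47 5.47 11.17
    endloop
  endfacet
  facet normal -0.8126 -0.4063 0.4179
    outer loop
      vertex 0.04 4.84 0.00
      vertex 1.71 1.50 0.00
      vertex 5.47 5.47 11.17
    endloop
  endfacet
  facet normal -0.3611 -0.8337 0.4179
    outer loop
      vertex 1.71 1.50 0.00
      vertex 5.15 0.01 0.00
      vertex 5.47 5.47 11.17
    endloop
  endfacet
  facet normal 0.2601 -0.8704 0.4180
    outer loop
      vertex 5.15 0.01 0.00
      vertex 8.73 1.08 0.00
      vertex 5.47 5.47 11.17
    endloop
  endfacet
  facet normal 0.7581 -0.5006 0.4180
    outer loop
      vertex 8.73 1.08 0.00
      vertex 10.79 4.20 0.00
      vertex 5.47 5.47 11.17
    endloop
  endfacet
  facet normal 0.9025 0.1043 0.4180
    outer loop
      vertex 10.79 4.20 0.00
      vertex 10.36 7.92 0.00
      vertex 5.47 5.47 11.17
    endloop
  endfacet
endsolid part

The G0 Z moves step by Δz≈2.23 mm. The G1 loops shrink linearly with z, so the solid tapers from its base footprint up to z≈11.2. Closing with a flat bottom cap and the tapered top and triangulating gives 16 facets — a regular 9-sided pyramid, base circumscribed radius ≈ 5.47 mm, apex at z ≈ 11.2 mm.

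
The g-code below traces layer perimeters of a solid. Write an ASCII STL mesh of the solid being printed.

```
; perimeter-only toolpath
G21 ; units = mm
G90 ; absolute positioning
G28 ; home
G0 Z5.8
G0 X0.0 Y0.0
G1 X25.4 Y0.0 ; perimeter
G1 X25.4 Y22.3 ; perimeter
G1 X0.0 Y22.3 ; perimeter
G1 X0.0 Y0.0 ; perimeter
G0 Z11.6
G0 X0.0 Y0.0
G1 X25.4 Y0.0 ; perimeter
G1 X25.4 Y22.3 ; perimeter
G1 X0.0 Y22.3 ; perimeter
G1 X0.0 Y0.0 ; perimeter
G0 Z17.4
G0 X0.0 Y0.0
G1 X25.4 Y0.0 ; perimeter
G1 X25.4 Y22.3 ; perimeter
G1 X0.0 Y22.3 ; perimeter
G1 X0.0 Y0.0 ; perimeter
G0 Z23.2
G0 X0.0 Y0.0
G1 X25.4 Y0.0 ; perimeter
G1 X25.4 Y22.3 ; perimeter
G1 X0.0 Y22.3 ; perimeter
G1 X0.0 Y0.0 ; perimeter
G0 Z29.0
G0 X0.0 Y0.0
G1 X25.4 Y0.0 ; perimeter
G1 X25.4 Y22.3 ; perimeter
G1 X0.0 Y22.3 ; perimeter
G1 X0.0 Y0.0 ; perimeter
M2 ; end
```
solid part
  facet normal 0.0000 0.0000 -1.0000
    outer loop
      vertex 25.4 22.3 0.0
      vertex 25.4 0.0 0.0
      vertex 0.0 0.0 0.0
    endloop
  endfacet
  facet normal 0.0000 0.0000 -1.0000
    outer loop
      vertex 0.0 22.3 0.0
      vertex 25.4 22.3 0.0
      vertex 0.0 0.0 0.0
    endloop
  endfacet
  facet normal 0.0000 0.0000 1.0000
    outer loop
      vertex 0.0 0.0 29.0
      vertex 25.4 0.0 29.0
      vertex 25.4 22.3 29.0
    endloop
  endfacet
  facet normal 0.0000 0.0000 1.0000
    outer loop
      vertex 0.0 0.0 29.0
      vertex 25.4 22.3 29.0
      vertex 0.0 22.3 29.0
    endloop
  endfacet
  facet normal 0.0000 -1.0000 0.0000
    outer loop
      vertex 0.0 0.0 0.0
      vertex 25.4 0.0 0.0
      vertex 25.4 0.0 29.0
    endloop
  endfacet
  facet normal 0.0000 -1.0000 0.0000
    outer loop
      vertex 0.0 0.0 0.0
      vertex 25.4 0.0 29.0
      vertex 0.0 0.0 29.0
    endloop
  endfacet
  facet normal 0.0000 1.0000 0.0000
    outer loop
      vertex 25.4 22.3 29.0
      vertex 25.4 22.3 0.0
      vertex 0.0 22.3 0.0
    endloop
  endfacet
  facet normal 0.0000 1.0000 0.0000
    outer loop
      vertex 0.0 22.3 29.0
      vertex 25.4 22.3 29.0
      vertex 0.0 22.3 0.0
    endloop
  endfacet
  facet normal -1.0000 0.0000 0.0000
    outer loop
      vertex 0.0 22.3 29.0
      vertex 0.0 22.3 0.0
      vertex 0.0 0.0 0.0
    endloop
  endfacet
  facet normal -1.0000 0.0000 0.0000
    outer loop
      vertex 0.0 0.0 29.0
      vertex 0.0 22.3 29.0
      vertex 0.0 0.0 0.0
    endloop
  endfacet
  facet normal 1.0000 0.0000 0.0000
    outer loop
      vertex 25.4 0.0 0.0
      vertex 25.4 22.3 0.0
      vertex 25.4 22.3 29.0
    endloop
  endfacet
  facet normal 1.0000 0.0000 0.0000
    outer loop
      vertex 25.4 0.0 0.0
      vertex 25.4 22.3 29.0
      vertex 25.4 0.0 29.0
    endloop
  endfacet
endsolid part

The G0 Z moves step by Δz≈5.8 mm. Every layer's G1 loop is the same polygon, so the solid is a straight extrusion of it from z=0 to z≈29. Closing with flat bottom and top caps and triangulating gives 12 facets — a rectangular box, roughly 25.4 × 22.3 mm footprint and 29 mm tall.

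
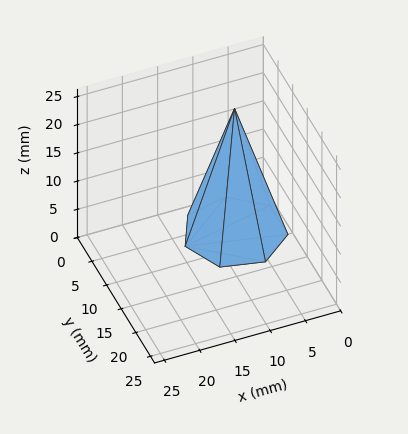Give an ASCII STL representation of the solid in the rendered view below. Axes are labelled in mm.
Reading the render: the shape is a regular 7-sided pyramid, base circumscribed radius ≈ 7 mm, apex at z ≈ 22 mm (dimensions read to the nearest mm from the axis ticks). For the STL, each face is triangulated and given an outward normal.

solid part
  facet normal 0.0000 0.0000 -1.0000
    outer loop
      vertex 5.44 13.82 0.00
      vertex 11.36 12.47 0.00
      vertex 14.00 7.00 0.00
    endloop
  endfacet
  facet normal 0.0000 0.0000 -1.0000
    outer loop
      vertex 0.69 10.04 0.00
      vertex 5.44 13.82 0.00
      vertex 14.00 7.00 0.00
    endloop
  endfacet
  facet normal 0.0000 0.0000 -1.0000
    outer loop
      vertex 0.69 3.96 0.00
      vertex 0.69 10.04 0.00
      vertex 14.00 7.00 0.00
    endloop
  endfacet
  facet normal 0.0000 0.0000 -1.0000
    outer loop
      vertex 5.44 0.18 0.00
      vertex 0.69 3.96 0.00
      vertex 14.00 7.00 0.00
    endloop
  endfacet
  facet normal 0.0000 0.0000 -1.0000
    outer loop
      vertex 11.36 1.53 0.00
      vertex 5.44 0.18 0.00
      vertex 14.00 7.00 0.00
    endloop
  endfacet
  facet normal 0.8658 0.4178 0.2755
    outer loop
      vertex 14.00 7.00 0.00
      vertex 11.36 12.47 0.00
      vertex 7.00 7.00 22.00
    endloop
  endfacet
  facet normal 0.2137 0.9373 0.2754
    outer loop
      vertex 11.36 12.47 0.00
      vertex 5.44 13.82 0.00
      vertex 7.00 7.00 22.00
    endloop
  endfacet
  facet normal -0.5986 0.7522 0.2756
    outer loop
      vertex 5.44 13.82 0.00
      vertex 0.69 10.04 0.00
      vertex 7.00 7.00 22.00
    endloop
  endfacet
  facet normal -0.9612 0.0000 0.2757
    outer loop
      vertex 0.69 10.04 0.00
      vertex 0.69 3.96 0.00
      vertex 7.00 7.00 22.00
    endloop
  endfacet
  facet normal -0.5986 -0.7522 0.2756
    outer loop
      vertex 0.69 3.96 0.00
      vertex 5.44 0.18 0.00
      vertex 7.00 7.00 22.00
    endloop
  endfacet
  facet normal 0.2137 -0.9373 0.2754
    outer loop
      vertex 5.44 0.18 0.00
      vertex 11.36 1.53 0.00
      vertex 7.00 7.00 22.00
    endloop
  endfacet
  facet normal 0.8658 -0.4178 0.2755
    outer loop
      vertex 11.36 1.53 0.00
      vertex 14.00 7.00 0.00
      vertex 7.00 7.00 22.00
    endloop
  endfacet
endsolid part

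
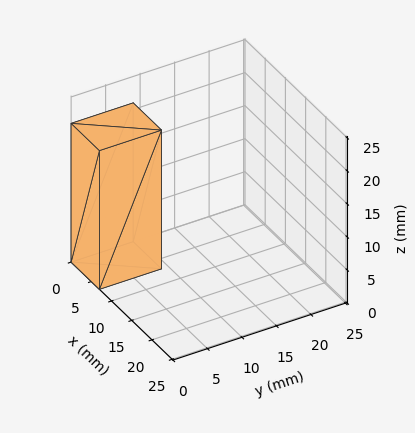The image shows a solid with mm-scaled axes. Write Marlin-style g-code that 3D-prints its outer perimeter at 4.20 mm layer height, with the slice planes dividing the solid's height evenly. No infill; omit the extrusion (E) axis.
Reading the render: the shape is a rectangular box, roughly 7 × 9 mm footprint and 21 mm tall (dimensions read to the nearest mm from the axis ticks). For the g-code, the solid's height is divided into equal slices at the stated Δz and each level perimeter traced with G1 moves after a G0 lift.

; perimeter-only toolpath
G21 ; units = mm
G90 ; absolute positioning
G28 ; home
; layer 1
G0 Z4.20
G0 X0.00 Y0.00
G1 X7.00 Y0.00
G1 X7.00 Y9.00
G1 X0.00 Y9.00
G1 X0.00 Y0.00
; layer 2
G0 Z8.40
G0 X0.00 Y0.00
G1 X7.00 Y0.00
G1 X7.00 Y9.00
G1 X0.00 Y9.00
G1 X0.00 Y0.00
; layer 3
G0 Z12.60
G0 X0.00 Y0.00
G1 X7.00 Y0.00
G1 X7.00 Y9.00
G1 X0.00 Y9.00
G1 X0.00 Y0.00
; layer 4
G0 Z16.80
G0 X0.00 Y0.00
G1 X7.00 Y0.00
G1 X7.00 Y9.00
G1 X0.00 Y9.00
G1 X0.00 Y0.00
; layer 5
G0 Z21.00
G0 X0.00 Y0.00
G1 X7.00 Y0.00
G1 X7.00 Y9.00
G1 X0.00 Y9.00
G1 X0.00 Y0.00
M2 ; end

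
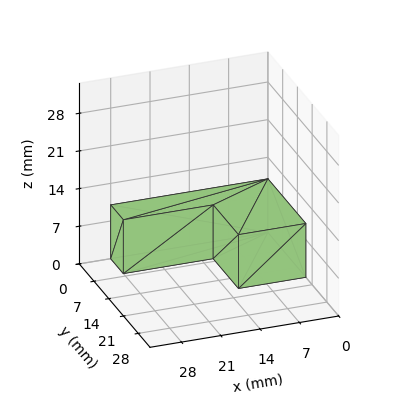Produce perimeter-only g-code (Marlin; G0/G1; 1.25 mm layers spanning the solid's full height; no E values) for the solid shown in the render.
Reading the render: the shape is an L-shaped prism: outer 28 × 18 mm, arm thicknesses ≈ 6 mm (horizontal) and 12 mm (vertical), extruded 10 mm in z (dimensions read to the nearest mm from the axis ticks). For the g-code, the solid's height is divided into equal slices at the stated Δz and each level perimeter traced with G1 moves after a G0 lift.

; perimeter-only toolpath
G21 ; units = mm
G90 ; absolute positioning
G28 ; home
; layer 1
G0 Z1.25
G0 X0.00 Y0.00
G1 X28.00 Y0.00
G1 X28.00 Y6.00
G1 X12.00 Y6.00
G1 X12.00 Y18.00
G1 X0.00 Y18.00
G1 X0.00 Y0.00
; layer 2
G0 Z2.50
G0 X0.00 Y0.00
G1 X28.00 Y0.00
G1 X28.00 Y6.00
G1 X12.00 Y6.00
G1 X12.00 Y18.00
G1 X0.00 Y18.00
G1 X0.00 Y0.00
; layer 3
G0 Z3.75
G0 X0.00 Y0.00
G1 X28.00 Y0.00
G1 X28.00 Y6.00
G1 X12.00 Y6.00
G1 X12.00 Y18.00
G1 X0.00 Y18.00
G1 X0.00 Y0.00
; layer 4
G0 Z5.00
G0 X0.00 Y0.00
G1 X28.00 Y0.00
G1 X28.00 Y6.00
G1 X12.00 Y6.00
G1 X12.00 Y18.00
G1 X0.00 Y18.00
G1 X0.00 Y0.00
; layer 5
G0 Z6.25
G0 X0.00 Y0.00
G1 X28.00 Y0.00
G1 X28.00 Y6.00
G1 X12.00 Y6.00
G1 X12.00 Y18.00
G1 X0.00 Y18.00
G1 X0.00 Y0.00
; layer 6
G0 Z7.50
G0 X0.00 Y0.00
G1 X28.00 Y0.00
G1 X28.00 Y6.00
G1 X12.00 Y6.00
G1 X12.00 Y18.00
G1 X0.00 Y18.00
G1 X0.00 Y0.00
; layer 7
G0 Z8.75
G0 X0.00 Y0.00
G1 X28.00 Y0.00
G1 X28.00 Y6.00
G1 X12.00 Y6.00
G1 X12.00 Y18.00
G1 X0.00 Y18.00
G1 X0.00 Y0.00
; layer 8
G0 Z10.00
G0 X0.00 Y0.00
G1 X28.00 Y0.00
G1 X28.00 Y6.00
G1 X12.00 Y6.00
G1 X12.00 Y18.00
G1 X0.00 Y18.00
G1 X0.00 Y0.00
M2 ; end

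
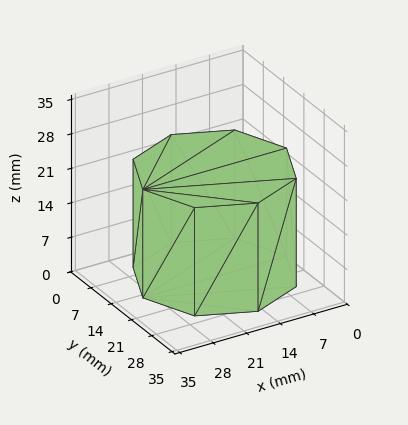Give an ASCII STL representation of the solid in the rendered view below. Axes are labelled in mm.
Reading the render: the shape is a regular 8-sided prism (a cylinder approximated with 8 flat sides), circumscribed radius ≈ 15 mm, height ≈ 22 mm (dimensions read to the nearest mm from the axis ticks). For the STL, each face is triangulated and given an outward normal.

solid part
  facet normal 0.0000 0.0000 -1.0000
    outer loop
      vertex 15.000 30.000 0.000
      vertex 25.607 25.607 0.000
      vertex 30.000 15.000 0.000
    endloop
  endfacet
  facet normal 0.0000 0.0000 -1.0000
    outer loop
      vertex 4.393 25.607 0.000
      vertex 15.000 30.000 0.000
      vertex 30.000 15.000 0.000
    endloop
  endfacet
  facet normal 0.0000 0.0000 -1.0000
    outer loop
      vertex 0.000 15.000 0.000
      vertex 4.393 25.607 0.000
      vertex 30.000 15.000 0.000
    endloop
  endfacet
  facet normal 0.0000 0.0000 -1.0000
    outer loop
      vertex 4.393 4.393 0.000
      vertex 0.000 15.000 0.000
      vertex 30.000 15.000 0.000
    endloop
  endfacet
  facet normal 0.0000 0.0000 -1.0000
    outer loop
      vertex 15.000 0.000 0.000
      vertex 4.393 4.393 0.000
      vertex 30.000 15.000 0.000
    endloop
  endfacet
  facet normal 0.0000 0.0000 -1.0000
    outer loop
      vertex 25.607 4.393 0.000
      vertex 15.000 0.000 0.000
      vertex 30.000 15.000 0.000
    endloop
  endfacet
  facet normal 0.0000 0.0000 1.0000
    outer loop
      vertex 30.000 15.000 22.000
      vertex 25.607 25.607 22.000
      vertex 15.000 30.000 22.000
    endloop
  endfacet
  facet normal 0.0000 0.0000 1.0000
    outer loop
      vertex 30.000 15.000 22.000
      vertex 15.000 30.000 22.000
      vertex 4.393 25.607 22.000
    endloop
  endfacet
  facet normal 0.0000 0.0000 1.0000
    outer loop
      vertex 30.000 15.000 22.000
      vertex 4.393 25.607 22.000
      vertex 0.000 15.000 22.000
    endloop
  endfacet
  facet normal 0.0000 0.0000 1.0000
    outer loop
      vertex 30.000 15.000 22.000
      vertex 0.000 15.000 22.000
      vertex 4.393 4.393 22.000
    endloop
  endfacet
  facet normal 0.0000 0.0000 1.0000
    outer loop
      vertex 30.000 15.000 22.000
      vertex 4.393 4.393 22.000
      vertex 15.000 0.000 22.000
    endloop
  endfacet
  facet normal 0.0000 0.0000 1.0000
    outer loop
      vertex 30.000 15.000 22.000
      vertex 15.000 0.000 22.000
      vertex 25.607 4.393 22.000
    endloop
  endfacet
  facet normal 0.9239 0.3826 0.0000
    outer loop
      vertex 30.000 15.000 0.000
      vertex 25.607 25.607 0.000
      vertex 25.607 25.607 22.000
    endloop
  endfacet
  facet normal 0.9239 0.3826 0.0000
    outer loop
      vertex 30.000 15.000 0.000
      vertex 25.607 25.607 22.000
      vertex 30.000 15.000 22.000
    endloop
  endfacet
  facet normal 0.3826 0.9239 0.0000
    outer loop
      vertex 25.607 25.607 0.000
      vertex 15.000 30.000 0.000
      vertex 15.000 30.000 22.000
    endloop
  endfacet
  facet normal 0.3826 0.9239 0.0000
    outer loop
      vertex 25.607 25.607 0.000
      vertex 15.000 30.000 22.000
      vertex 25.607 25.607 22.000
    endloop
  endfacet
  facet normal -0.3826 0.9239 0.0000
    outer loop
      vertex 15.000 30.000 0.000
      vertex 4.393 25.607 0.000
      vertex 4.393 25.607 22.000
    endloop
  endfacet
  facet normal -0.3826 0.9239 0.0000
    outer loop
      vertex 15.000 30.000 0.000
      vertex 4.393 25.607 22.000
      vertex 15.000 30.000 22.000
    endloop
  endfacet
  facet normal -0.9239 0.3826 0.0000
    outer loop
      vertex 4.393 25.607 0.000
      vertex 0.000 15.000 0.000
      vertex 0.000 15.000 22.000
    endloop
  endfacet
  facet normal -0.9239 0.3826 0.0000
    outer loop
      vertex 4.393 25.607 0.000
      vertex 0.000 15.000 22.000
      vertex 4.393 25.607 22.000
    endloop
  endfacet
  facet normal -0.9239 -0.3826 0.0000
    outer loop
      vertex 0.000 15.000 0.000
      vertex 4.393 4.393 0.000
      vertex 4.393 4.393 22.000
    endloop
  endfacet
  facet normal -0.9239 -0.3826 0.0000
    outer loop
      vertex 0.000 15.000 0.000
      vertex 4.393 4.393 22.000
      vertex 0.000 15.000 22.000
    endloop
  endfacet
  facet normal -0.3826 -0.9239 0.0000
    outer loop
      vertex 4.393 4.393 0.000
      vertex 15.000 0.000 0.000
      vertex 15.000 0.000 22.000
    endloop
  endfacet
  facet normal -0.3826 -0.9239 0.0000
    outer loop
      vertex 4.393 4.393 0.000
      vertex 15.000 0.000 22.000
      vertex 4.393 4.393 22.000
    endloop
  endfacet
  facet normal 0.3826 -0.9239 0.0000
    outer loop
      vertex 15.000 0.000 0.000
      vertex 25.607 4.393 0.000
      vertex 25.607 4.393 22.000
    endloop
  endfacet
  facet normal 0.3826 -0.9239 0.0000
    outer loop
      vertex 15.000 0.000 0.000
      vertex 25.607 4.393 22.000
      vertex 15.000 0.000 22.000
    endloop
  endfacet
  facet normal 0.9239 -0.3826 0.0000
    outer loop
      vertex 25.607 4.393 0.000
      vertex 30.000 15.000 0.000
      vertex 30.000 15.000 22.000
    endloop
  endfacet
  facet normal 0.9239 -0.3826 0.0000
    outer loop
      vertex 25.607 4.393 0.000
      vertex 30.000 15.000 22.000
      vertex 25.607 4.393 22.000
    endloop
  endfacet
endsolid part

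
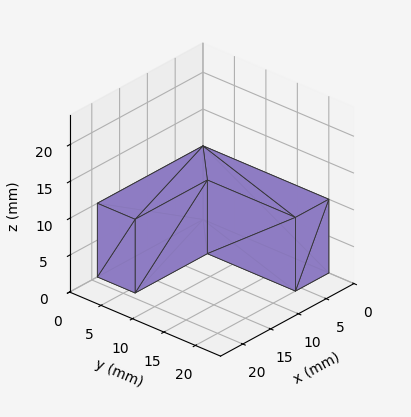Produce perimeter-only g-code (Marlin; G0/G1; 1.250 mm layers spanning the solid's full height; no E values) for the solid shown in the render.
Reading the render: the shape is an L-shaped prism: outer 19 × 20 mm, arm thicknesses ≈ 6 mm (horizontal) and 6 mm (vertical), extruded 10 mm in z (dimensions read to the nearest mm from the axis ticks). For the g-code, the solid's height is divided into equal slices at the stated Δz and each level perimeter traced with G1 moves after a G0 lift.

; perimeter-only toolpath
G21 ; units = mm
G90 ; absolute positioning
G28 ; home
; layer 1
G0 Z1.250
G0 X0.000 Y0.000
G1 X19.000 Y0.000
G1 X19.000 Y6.000
G1 X6.000 Y6.000
G1 X6.000 Y20.000
G1 X0.000 Y20.000
G1 X0.000 Y0.000
; layer 2
G0 Z2.500
G0 X0.000 Y0.000
G1 X19.000 Y0.000
G1 X19.000 Y6.000
G1 X6.000 Y6.000
G1 X6.000 Y20.000
G1 X0.000 Y20.000
G1 X0.000 Y0.000
; layer 3
G0 Z3.750
G0 X0.000 Y0.000
G1 X19.000 Y0.000
G1 X19.000 Y6.000
G1 X6.000 Y6.000
G1 X6.000 Y20.000
G1 X0.000 Y20.000
G1 X0.000 Y0.000
; layer 4
G0 Z5.000
G0 X0.000 Y0.000
G1 X19.000 Y0.000
G1 X19.000 Y6.000
G1 X6.000 Y6.000
G1 X6.000 Y20.000
G1 X0.000 Y20.000
G1 X0.000 Y0.000
; layer 5
G0 Z6.250
G0 X0.000 Y0.000
G1 X19.000 Y0.000
G1 X19.000 Y6.000
G1 X6.000 Y6.000
G1 X6.000 Y20.000
G1 X0.000 Y20.000
G1 X0.000 Y0.000
; layer 6
G0 Z7.500
G0 X0.000 Y0.000
G1 X19.000 Y0.000
G1 X19.000 Y6.000
G1 X6.000 Y6.000
G1 X6.000 Y20.000
G1 X0.000 Y20.000
G1 X0.000 Y0.000
; layer 7
G0 Z8.750
G0 X0.000 Y0.000
G1 X19.000 Y0.000
G1 X19.000 Y6.000
G1 X6.000 Y6.000
G1 X6.000 Y20.000
G1 X0.000 Y20.000
G1 X0.000 Y0.000
; layer 8
G0 Z10.000
G0 X0.000 Y0.000
G1 X19.000 Y0.000
G1 X19.000 Y6.000
G1 X6.000 Y6.000
G1 X6.000 Y20.000
G1 X0.000 Y20.000
G1 X0.000 Y0.000
M2 ; end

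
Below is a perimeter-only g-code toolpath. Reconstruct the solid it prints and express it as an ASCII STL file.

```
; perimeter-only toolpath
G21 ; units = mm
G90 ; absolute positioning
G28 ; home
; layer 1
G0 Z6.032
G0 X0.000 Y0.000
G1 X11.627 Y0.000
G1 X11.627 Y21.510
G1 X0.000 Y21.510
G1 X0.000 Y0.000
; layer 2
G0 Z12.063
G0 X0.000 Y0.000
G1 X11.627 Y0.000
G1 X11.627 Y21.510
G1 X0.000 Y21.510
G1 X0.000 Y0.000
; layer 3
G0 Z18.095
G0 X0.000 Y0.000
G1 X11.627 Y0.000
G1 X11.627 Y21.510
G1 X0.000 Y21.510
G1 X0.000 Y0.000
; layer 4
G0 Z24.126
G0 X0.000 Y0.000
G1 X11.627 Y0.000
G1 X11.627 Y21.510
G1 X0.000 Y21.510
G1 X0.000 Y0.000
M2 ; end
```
solid part
  facet normal 0.0000 0.0000 -1.0000
    outer loop
      vertex 11.627 21.510 0.000
      vertex 11.627 0.000 0.000
      vertex 0.000 0.000 0.000
    endloop
  endfacet
  facet normal 0.0000 0.0000 -1.0000
    outer loop
      vertex 0.000 21.510 0.000
      vertex 11.627 21.510 0.000
      vertex 0.000 0.000 0.000
    endloop
  endfacet
  facet normal 0.0000 0.0000 1.0000
    outer loop
      vertex 0.000 0.000 24.126
      vertex 11.627 0.000 24.126
      vertex 11.627 21.510 24.126
    endloop
  endfacet
  facet normal 0.0000 0.0000 1.0000
    outer loop
      vertex 0.000 0.000 24.126
      vertex 11.627 21.510 24.126
      vertex 0.000 21.510 24.126
    endloop
  endfacet
  facet normal 0.0000 -1.0000 0.0000
    outer loop
      vertex 0.000 0.000 0.000
      vertex 11.627 0.000 0.000
      vertex 11.627 0.000 24.126
    endloop
  endfacet
  facet normal 0.0000 -1.0000 0.0000
    outer loop
      vertex 0.000 0.000 0.000
      vertex 11.627 0.000 24.126
      vertex 0.000 0.000 24.126
    endloop
  endfacet
  facet normal 0.0000 1.0000 0.0000
    outer loop
      vertex 11.627 21.510 24.126
      vertex 11.627 21.510 0.000
      vertex 0.000 21.510 0.000
    endloop
  endfacet
  facet normal 0.0000 1.0000 0.0000
    outer loop
      vertex 0.000 21.510 24.126
      vertex 11.627 21.510 24.126
      vertex 0.000 21.510 0.000
    endloop
  endfacet
  facet normal -1.0000 0.0000 0.0000
    outer loop
      vertex 0.000 21.510 24.126
      vertex 0.000 21.510 0.000
      vertex 0.000 0.000 0.000
    endloop
  endfacet
  facet normal -1.0000 0.0000 0.0000
    outer loop
      vertex 0.000 0.000 24.126
      vertex 0.000 21.510 24.126
      vertex 0.000 0.000 0.000
    endloop
  endfacet
  facet normal 1.0000 0.0000 0.0000
    outer loop
      vertex 11.627 0.000 0.000
      vertex 11.627 21.510 0.000
      vertex 11.627 21.510 24.126
    endloop
  endfacet
  facet normal 1.0000 0.0000 0.0000
    outer loop
      vertex 11.627 0.000 0.000
      vertex 11.627 21.510 24.126
      vertex 11.627 0.000 24.126
    endloop
  endfacet
endsolid part

The G0 Z moves step by Δz≈6.032 mm. Every layer's G1 loop is the same polygon, so the solid is a straight extrusion of it from z=0 to z≈24.1. Closing with flat bottom and top caps and triangulating gives 12 facets — a rectangular box, roughly 11.6 × 21.5 mm footprint and 24.1 mm tall.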